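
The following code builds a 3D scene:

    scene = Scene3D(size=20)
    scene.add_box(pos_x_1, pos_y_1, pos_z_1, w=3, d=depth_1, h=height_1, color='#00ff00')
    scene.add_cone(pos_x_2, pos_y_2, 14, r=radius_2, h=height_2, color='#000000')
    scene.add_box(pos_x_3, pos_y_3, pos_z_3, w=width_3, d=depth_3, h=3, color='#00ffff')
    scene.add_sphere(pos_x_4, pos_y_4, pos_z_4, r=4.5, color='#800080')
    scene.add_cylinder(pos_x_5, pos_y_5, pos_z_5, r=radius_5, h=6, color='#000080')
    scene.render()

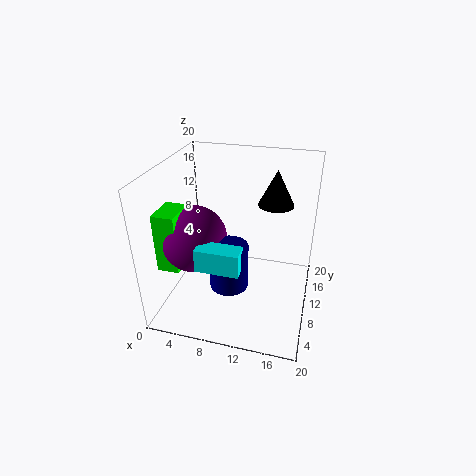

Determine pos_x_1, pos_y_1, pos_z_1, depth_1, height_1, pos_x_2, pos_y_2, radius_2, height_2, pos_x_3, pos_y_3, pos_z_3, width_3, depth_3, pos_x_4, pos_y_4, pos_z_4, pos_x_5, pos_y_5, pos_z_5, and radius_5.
pos_x_1 = 0.5, pos_y_1 = 4, pos_z_1 = 7, depth_1 = 4.5, height_1 = 8, pos_x_2 = 14.5, pos_y_2 = 13.5, radius_2 = 2.5, height_2 = 5, pos_x_3 = 6.5, pos_y_3 = 2.5, pos_z_3 = 9, width_3 = 5.5, depth_3 = 2.5, pos_x_4 = 4.5, pos_y_4 = 7.5, pos_z_4 = 10.5, pos_x_5 = 10, pos_y_5 = 5.5, pos_z_5 = 5.5, radius_5 = 2.5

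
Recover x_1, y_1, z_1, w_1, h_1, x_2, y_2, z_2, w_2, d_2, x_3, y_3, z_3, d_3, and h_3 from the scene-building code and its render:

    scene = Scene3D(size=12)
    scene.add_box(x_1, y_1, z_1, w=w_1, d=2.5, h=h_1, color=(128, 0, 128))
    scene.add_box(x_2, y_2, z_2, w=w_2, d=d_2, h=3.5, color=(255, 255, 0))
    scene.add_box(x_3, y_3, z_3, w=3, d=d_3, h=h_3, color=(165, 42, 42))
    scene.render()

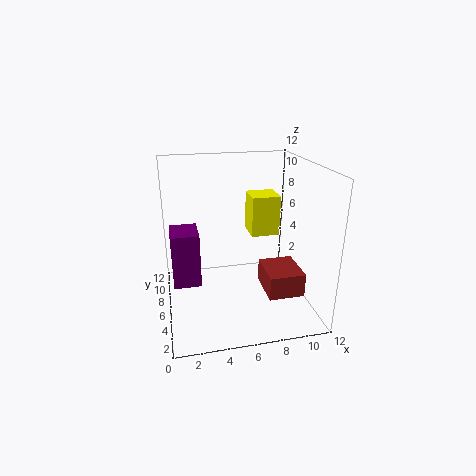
x_1 = 0.5
y_1 = 2.5
z_1 = 4
w_1 = 2
h_1 = 4
x_2 = 7.5
y_2 = 7
z_2 = 5.5
w_2 = 2.5
d_2 = 2.5
x_3 = 8
y_3 = 3
z_3 = 1.5
d_3 = 3.5
h_3 = 2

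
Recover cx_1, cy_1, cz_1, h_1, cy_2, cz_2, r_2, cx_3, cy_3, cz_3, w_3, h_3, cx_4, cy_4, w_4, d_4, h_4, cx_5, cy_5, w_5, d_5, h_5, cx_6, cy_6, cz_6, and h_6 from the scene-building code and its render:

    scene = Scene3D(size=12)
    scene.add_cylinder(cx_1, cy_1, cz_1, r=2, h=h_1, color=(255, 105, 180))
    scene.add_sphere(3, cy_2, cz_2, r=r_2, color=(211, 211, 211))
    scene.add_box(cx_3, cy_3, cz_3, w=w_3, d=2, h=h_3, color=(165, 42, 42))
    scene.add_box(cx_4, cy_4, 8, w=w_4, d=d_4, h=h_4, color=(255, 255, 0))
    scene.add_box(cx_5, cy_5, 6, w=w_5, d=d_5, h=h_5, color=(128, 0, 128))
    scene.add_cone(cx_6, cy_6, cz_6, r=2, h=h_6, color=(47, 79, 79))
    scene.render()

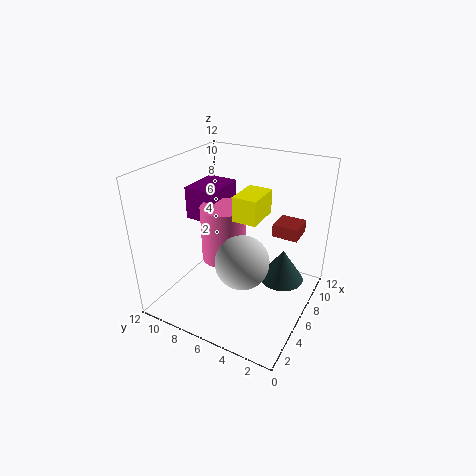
cx_1 = 7
cy_1 = 8
cz_1 = 3
h_1 = 5
cy_2 = 4
cz_2 = 6
r_2 = 2
cx_3 = 6
cy_3 = 1
cz_3 = 7
w_3 = 2
h_3 = 1
cx_4 = 5
cy_4 = 4
w_4 = 3
d_4 = 2
h_4 = 2
cx_5 = 7
cy_5 = 9
w_5 = 4
d_5 = 3
h_5 = 3
cx_6 = 9
cy_6 = 3
cz_6 = 1
h_6 = 3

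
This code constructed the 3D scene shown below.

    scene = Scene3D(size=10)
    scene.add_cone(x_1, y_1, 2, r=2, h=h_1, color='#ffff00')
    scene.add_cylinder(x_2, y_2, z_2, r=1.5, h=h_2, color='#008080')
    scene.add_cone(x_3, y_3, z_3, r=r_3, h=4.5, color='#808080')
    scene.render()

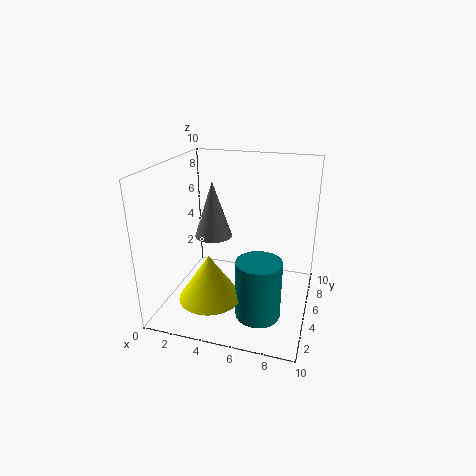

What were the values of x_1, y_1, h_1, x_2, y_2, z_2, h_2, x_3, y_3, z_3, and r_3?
x_1 = 4, y_1 = 2, h_1 = 3, x_2 = 7, y_2 = 3, z_2 = 0.5, h_2 = 4, x_3 = 2, y_3 = 8, z_3 = 3.5, r_3 = 1.5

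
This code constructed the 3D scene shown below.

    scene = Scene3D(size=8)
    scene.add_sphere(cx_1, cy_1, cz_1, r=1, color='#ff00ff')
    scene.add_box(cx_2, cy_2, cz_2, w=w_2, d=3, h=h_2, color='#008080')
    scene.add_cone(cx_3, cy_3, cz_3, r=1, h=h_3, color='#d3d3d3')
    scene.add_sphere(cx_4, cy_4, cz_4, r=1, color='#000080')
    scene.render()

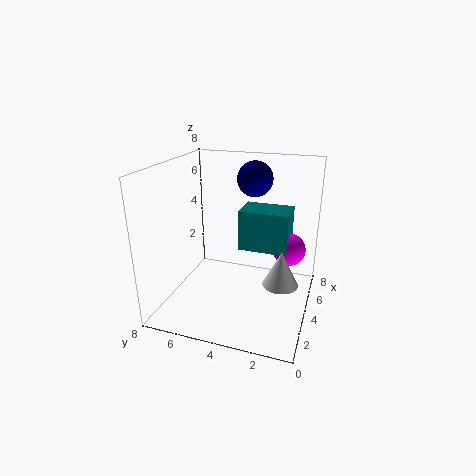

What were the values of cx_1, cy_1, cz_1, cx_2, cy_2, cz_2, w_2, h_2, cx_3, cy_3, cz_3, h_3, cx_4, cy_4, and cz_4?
cx_1 = 6.5; cy_1 = 1.5; cz_1 = 2.5; cx_2 = 5.5; cy_2 = 1.5; cz_2 = 2.5; w_2 = 2; h_2 = 2.5; cx_3 = 4; cy_3 = 1.5; cz_3 = 1.5; h_3 = 2; cx_4 = 5.5; cy_4 = 3.5; cz_4 = 7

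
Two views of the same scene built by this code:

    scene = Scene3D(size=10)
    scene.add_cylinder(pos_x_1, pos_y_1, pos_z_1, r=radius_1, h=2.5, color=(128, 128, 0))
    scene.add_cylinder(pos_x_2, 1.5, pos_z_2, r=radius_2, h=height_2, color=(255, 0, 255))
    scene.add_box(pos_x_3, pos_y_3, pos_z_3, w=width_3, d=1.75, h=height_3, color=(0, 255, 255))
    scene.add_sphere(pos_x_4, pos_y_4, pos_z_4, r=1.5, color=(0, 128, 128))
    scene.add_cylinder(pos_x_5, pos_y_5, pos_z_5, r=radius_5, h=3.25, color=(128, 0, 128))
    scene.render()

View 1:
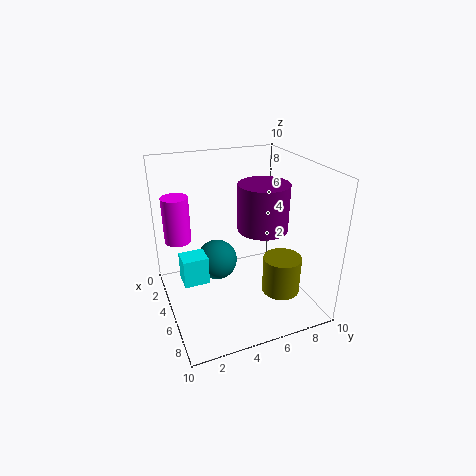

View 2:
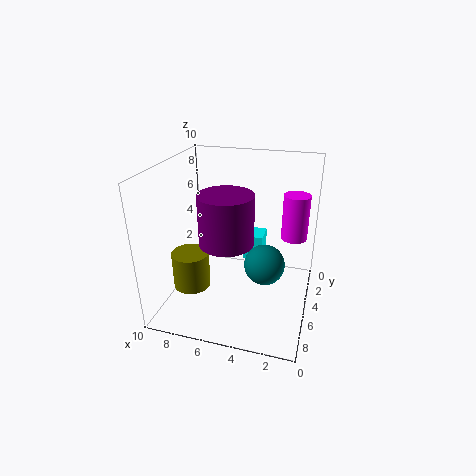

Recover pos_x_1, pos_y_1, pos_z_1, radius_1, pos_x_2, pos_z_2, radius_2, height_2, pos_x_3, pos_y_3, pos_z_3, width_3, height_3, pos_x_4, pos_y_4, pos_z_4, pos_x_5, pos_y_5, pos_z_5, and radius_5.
pos_x_1 = 7.75
pos_y_1 = 7
pos_z_1 = 2
radius_1 = 1.25
pos_x_2 = 1.5
pos_z_2 = 3.75
radius_2 = 1
height_2 = 3.5
pos_x_3 = 3.75
pos_y_3 = 1
pos_z_3 = 2
width_3 = 1.5
height_3 = 2
pos_x_4 = 3.25
pos_y_4 = 4
pos_z_4 = 2.5
pos_x_5 = 5.25
pos_y_5 = 6.75
pos_z_5 = 5.5
radius_5 = 1.75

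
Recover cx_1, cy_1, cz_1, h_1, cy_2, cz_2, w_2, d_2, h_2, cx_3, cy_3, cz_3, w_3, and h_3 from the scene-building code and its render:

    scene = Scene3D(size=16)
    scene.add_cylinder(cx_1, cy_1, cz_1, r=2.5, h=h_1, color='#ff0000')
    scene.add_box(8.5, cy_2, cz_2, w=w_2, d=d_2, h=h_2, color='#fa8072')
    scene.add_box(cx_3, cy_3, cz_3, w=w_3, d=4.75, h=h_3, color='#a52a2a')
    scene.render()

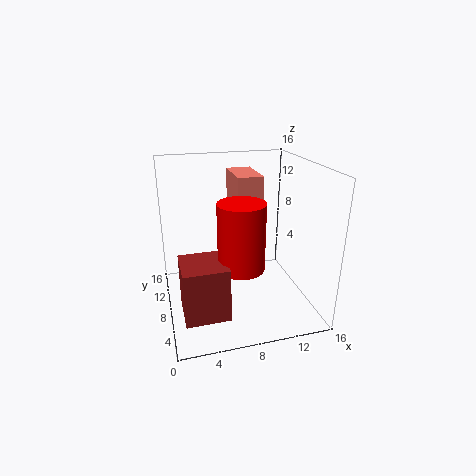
cx_1 = 7.75, cy_1 = 5.75, cz_1 = 5.5, h_1 = 7.25, cy_2 = 9.75, cz_2 = 7.5, w_2 = 3, d_2 = 5.5, h_2 = 6.75, cx_3 = 1.25, cy_3 = 3.25, cz_3 = 0.75, w_3 = 4.75, h_3 = 6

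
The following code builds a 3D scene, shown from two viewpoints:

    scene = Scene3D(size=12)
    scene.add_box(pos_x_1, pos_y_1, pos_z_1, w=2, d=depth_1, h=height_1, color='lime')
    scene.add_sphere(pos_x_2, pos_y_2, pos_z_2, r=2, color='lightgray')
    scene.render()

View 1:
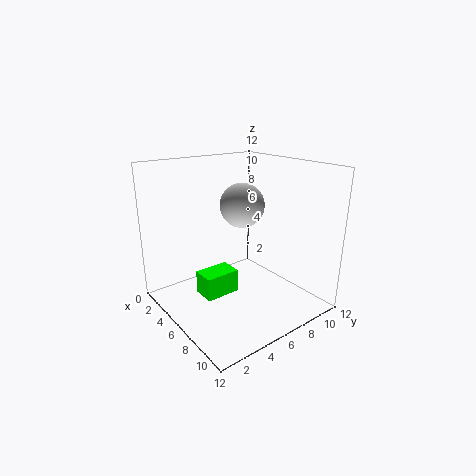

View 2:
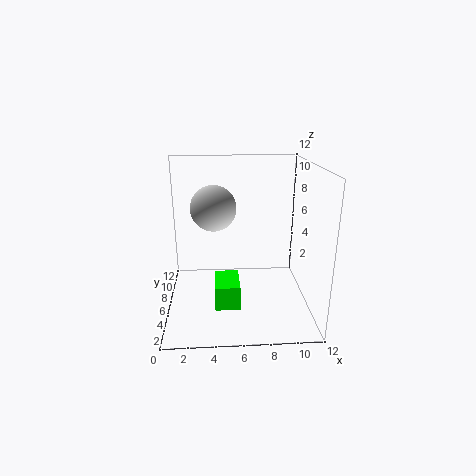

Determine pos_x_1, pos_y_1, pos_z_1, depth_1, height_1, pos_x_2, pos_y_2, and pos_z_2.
pos_x_1 = 4, pos_y_1 = 3, pos_z_1 = 1, depth_1 = 3, height_1 = 2, pos_x_2 = 4, pos_y_2 = 8, pos_z_2 = 8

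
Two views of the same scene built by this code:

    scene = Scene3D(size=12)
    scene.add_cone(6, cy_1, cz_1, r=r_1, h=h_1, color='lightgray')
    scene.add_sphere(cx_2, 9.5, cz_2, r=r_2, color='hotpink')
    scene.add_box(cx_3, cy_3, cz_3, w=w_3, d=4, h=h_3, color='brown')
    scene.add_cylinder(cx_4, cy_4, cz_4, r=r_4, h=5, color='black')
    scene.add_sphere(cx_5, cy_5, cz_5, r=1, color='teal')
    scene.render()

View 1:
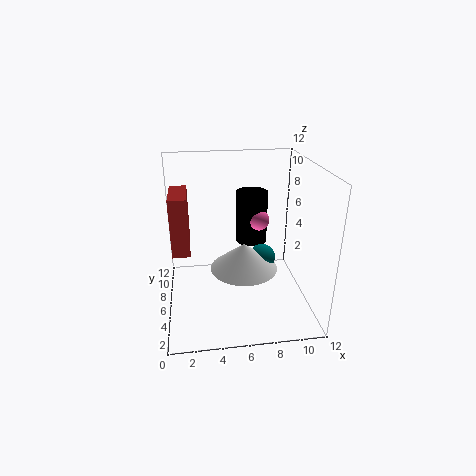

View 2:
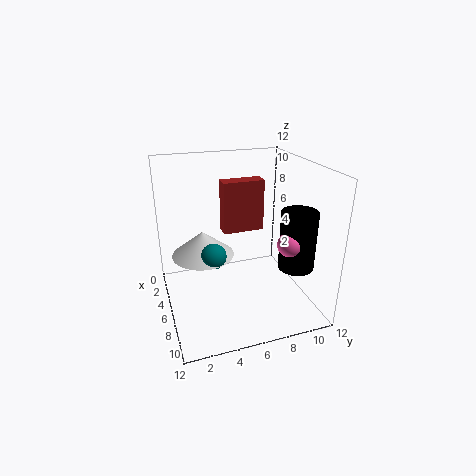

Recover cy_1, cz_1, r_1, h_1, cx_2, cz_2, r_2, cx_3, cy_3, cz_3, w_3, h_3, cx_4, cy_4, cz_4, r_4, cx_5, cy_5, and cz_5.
cy_1 = 3; cz_1 = 5; r_1 = 2.5; h_1 = 2; cx_2 = 8.5; cz_2 = 6; r_2 = 1; cx_3 = 0.5; cy_3 = 6; cz_3 = 4.5; w_3 = 1.5; h_3 = 5; cx_4 = 8; cy_4 = 10.5; cz_4 = 3.5; r_4 = 1.5; cx_5 = 7.5; cy_5 = 3.5; cz_5 = 5.5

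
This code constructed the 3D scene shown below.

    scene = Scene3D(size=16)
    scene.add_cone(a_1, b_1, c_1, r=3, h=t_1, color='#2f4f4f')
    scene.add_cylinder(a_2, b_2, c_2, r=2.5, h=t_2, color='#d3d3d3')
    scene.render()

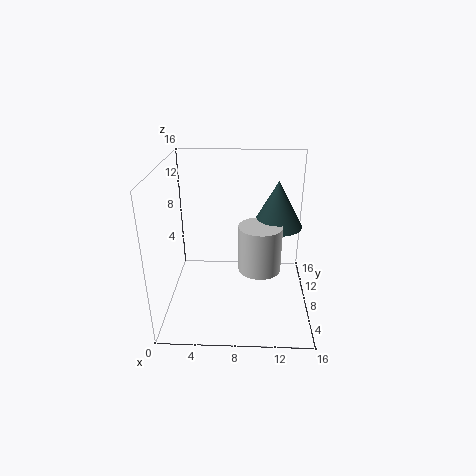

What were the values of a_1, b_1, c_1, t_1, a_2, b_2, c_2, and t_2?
a_1 = 12.5, b_1 = 11.5, c_1 = 8, t_1 = 5.5, a_2 = 10.5, b_2 = 9, c_2 = 3.5, t_2 = 5.5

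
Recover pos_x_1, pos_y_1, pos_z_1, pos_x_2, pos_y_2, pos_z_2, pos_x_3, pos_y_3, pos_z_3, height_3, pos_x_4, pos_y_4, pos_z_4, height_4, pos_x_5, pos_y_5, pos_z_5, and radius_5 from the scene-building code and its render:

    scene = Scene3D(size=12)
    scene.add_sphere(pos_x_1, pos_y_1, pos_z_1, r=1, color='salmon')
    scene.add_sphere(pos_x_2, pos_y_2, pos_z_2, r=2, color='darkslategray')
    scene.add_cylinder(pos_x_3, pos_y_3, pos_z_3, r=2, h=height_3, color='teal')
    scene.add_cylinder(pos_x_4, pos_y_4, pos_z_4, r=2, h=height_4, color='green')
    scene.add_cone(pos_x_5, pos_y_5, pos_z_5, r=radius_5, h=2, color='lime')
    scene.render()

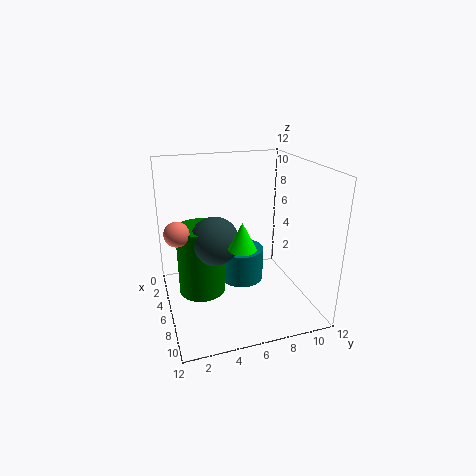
pos_x_1 = 6
pos_y_1 = 1
pos_z_1 = 7
pos_x_2 = 6
pos_y_2 = 4
pos_z_2 = 6
pos_x_3 = 4
pos_y_3 = 7
pos_z_3 = 1
height_3 = 3
pos_x_4 = 5
pos_y_4 = 3
pos_z_4 = 1
height_4 = 6
pos_x_5 = 10
pos_y_5 = 5
pos_z_5 = 7
radius_5 = 1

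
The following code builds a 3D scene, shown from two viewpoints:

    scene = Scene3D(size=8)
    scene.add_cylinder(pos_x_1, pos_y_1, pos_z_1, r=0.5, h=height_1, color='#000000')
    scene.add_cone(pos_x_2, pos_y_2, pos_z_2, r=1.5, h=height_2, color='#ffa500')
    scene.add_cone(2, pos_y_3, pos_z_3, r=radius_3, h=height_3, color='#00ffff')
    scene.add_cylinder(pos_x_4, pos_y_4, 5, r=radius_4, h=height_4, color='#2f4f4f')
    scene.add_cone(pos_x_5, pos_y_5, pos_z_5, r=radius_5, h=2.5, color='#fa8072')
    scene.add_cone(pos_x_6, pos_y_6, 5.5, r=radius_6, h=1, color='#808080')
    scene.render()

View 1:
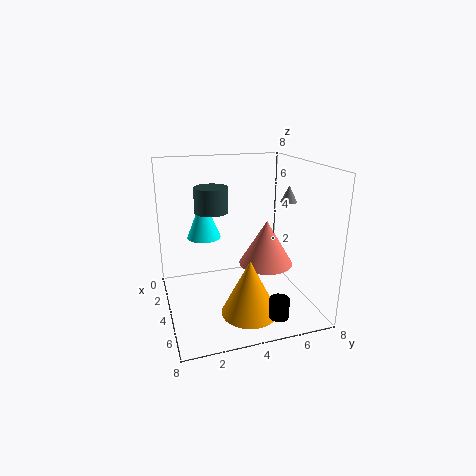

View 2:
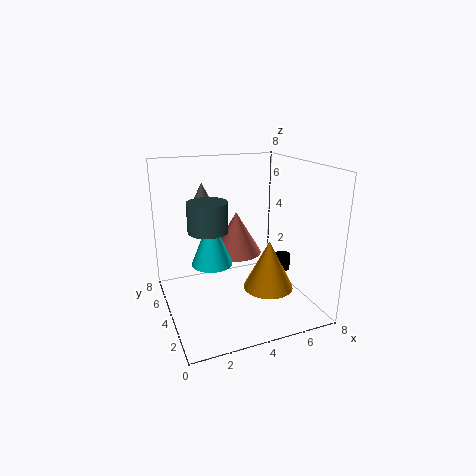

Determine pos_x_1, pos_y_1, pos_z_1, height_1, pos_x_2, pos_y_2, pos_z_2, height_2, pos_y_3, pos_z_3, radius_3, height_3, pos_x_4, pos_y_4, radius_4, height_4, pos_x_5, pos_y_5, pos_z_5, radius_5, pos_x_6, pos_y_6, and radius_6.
pos_x_1 = 7.5; pos_y_1 = 5; pos_z_1 = 1; height_1 = 1; pos_x_2 = 6; pos_y_2 = 4; pos_z_2 = 0.5; height_2 = 3; pos_y_3 = 2.5; pos_z_3 = 3.5; radius_3 = 1; height_3 = 2.5; pos_x_4 = 2; pos_y_4 = 3; radius_4 = 1; height_4 = 1.5; pos_x_5 = 4.5; pos_y_5 = 5.5; pos_z_5 = 2.5; radius_5 = 1.5; pos_x_6 = 3; pos_y_6 = 7.5; radius_6 = 0.5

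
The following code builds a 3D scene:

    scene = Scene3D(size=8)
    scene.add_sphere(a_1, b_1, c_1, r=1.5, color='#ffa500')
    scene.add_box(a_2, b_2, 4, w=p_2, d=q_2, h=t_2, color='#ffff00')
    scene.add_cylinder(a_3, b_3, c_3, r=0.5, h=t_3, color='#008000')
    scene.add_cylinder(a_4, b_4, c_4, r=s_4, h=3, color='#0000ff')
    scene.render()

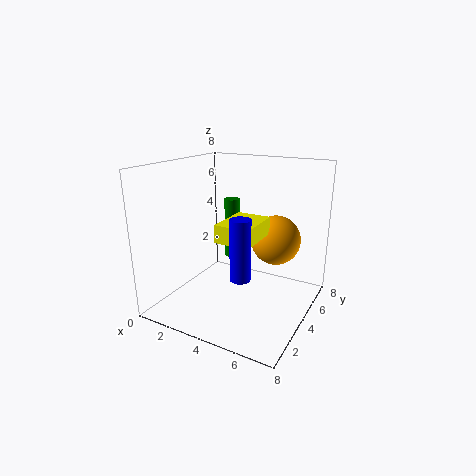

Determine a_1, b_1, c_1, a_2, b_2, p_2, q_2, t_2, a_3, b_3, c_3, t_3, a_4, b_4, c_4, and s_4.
a_1 = 5.25, b_1 = 6.5, c_1 = 3.25, a_2 = 3.25, b_2 = 2.75, p_2 = 2, q_2 = 2.75, t_2 = 1, a_3 = 1.75, b_3 = 7.25, c_3 = 1.25, t_3 = 4, a_4 = 5.5, b_4 = 1.5, c_4 = 3, s_4 = 0.5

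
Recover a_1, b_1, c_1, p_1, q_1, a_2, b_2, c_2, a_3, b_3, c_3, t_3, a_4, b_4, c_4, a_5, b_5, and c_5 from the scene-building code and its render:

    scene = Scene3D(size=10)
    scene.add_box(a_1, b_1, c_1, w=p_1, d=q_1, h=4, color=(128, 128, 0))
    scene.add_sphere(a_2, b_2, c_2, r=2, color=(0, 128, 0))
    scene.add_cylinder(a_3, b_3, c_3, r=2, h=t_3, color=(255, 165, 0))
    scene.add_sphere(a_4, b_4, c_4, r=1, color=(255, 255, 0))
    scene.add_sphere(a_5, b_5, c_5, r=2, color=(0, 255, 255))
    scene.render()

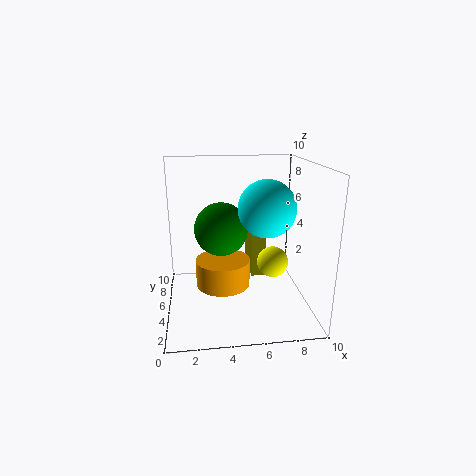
a_1 = 6
b_1 = 5
c_1 = 2
p_1 = 1
q_1 = 3
a_2 = 4
b_2 = 7
c_2 = 5
a_3 = 4
b_3 = 6
c_3 = 1
t_3 = 2
a_4 = 7
b_4 = 3
c_4 = 4
a_5 = 7
b_5 = 5
c_5 = 7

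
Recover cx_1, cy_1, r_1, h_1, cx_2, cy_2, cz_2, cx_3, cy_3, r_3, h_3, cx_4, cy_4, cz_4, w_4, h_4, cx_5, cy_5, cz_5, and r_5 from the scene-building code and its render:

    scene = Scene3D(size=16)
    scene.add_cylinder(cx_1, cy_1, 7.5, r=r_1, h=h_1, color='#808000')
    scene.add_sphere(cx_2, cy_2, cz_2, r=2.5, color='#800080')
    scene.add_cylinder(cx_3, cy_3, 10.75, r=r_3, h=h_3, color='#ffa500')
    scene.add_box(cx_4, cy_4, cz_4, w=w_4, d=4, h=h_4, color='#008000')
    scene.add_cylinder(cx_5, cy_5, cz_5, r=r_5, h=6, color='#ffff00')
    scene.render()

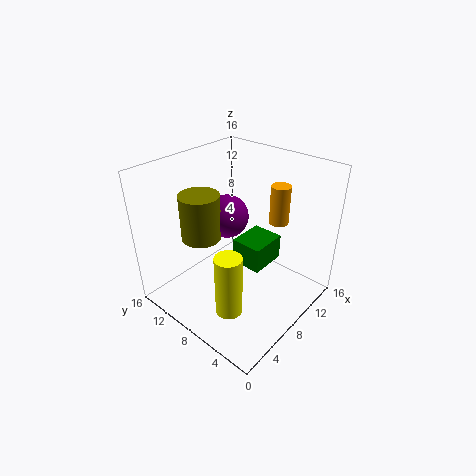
cx_1 = 6
cy_1 = 11.75
r_1 = 2.25
h_1 = 5.25
cx_2 = 9.25
cy_2 = 10.75
cz_2 = 9.25
cx_3 = 9.75
cy_3 = 4
r_3 = 1
h_3 = 4
cx_4 = 10.5
cy_4 = 7
cz_4 = 2
w_4 = 4.75
h_4 = 3.25
cx_5 = 1.5
cy_5 = 3.5
cz_5 = 5
r_5 = 1.25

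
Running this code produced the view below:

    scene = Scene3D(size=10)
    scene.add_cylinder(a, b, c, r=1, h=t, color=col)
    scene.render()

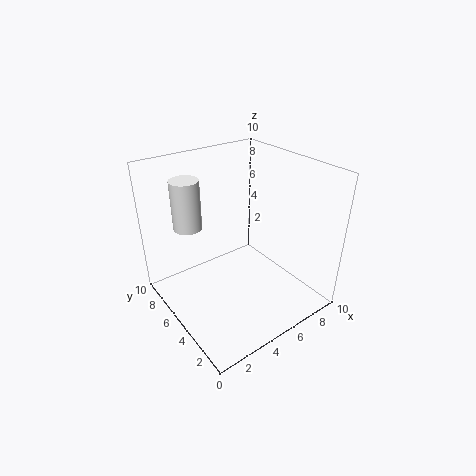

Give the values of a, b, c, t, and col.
a = 2.5, b = 7.5, c = 5.5, t = 3.5, col = 'white'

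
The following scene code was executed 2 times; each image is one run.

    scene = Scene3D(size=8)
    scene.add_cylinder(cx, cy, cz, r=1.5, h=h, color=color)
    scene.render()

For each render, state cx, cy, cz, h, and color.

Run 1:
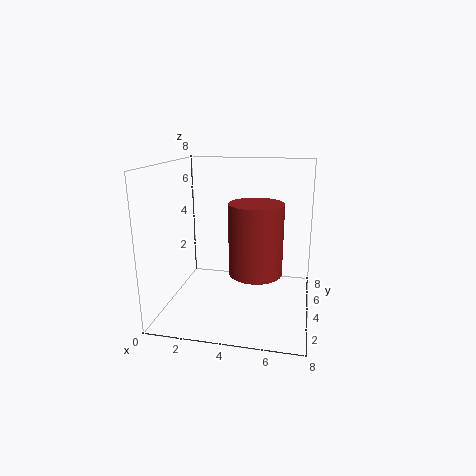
cx = 5
cy = 4
cz = 2
h = 4
color = 'brown'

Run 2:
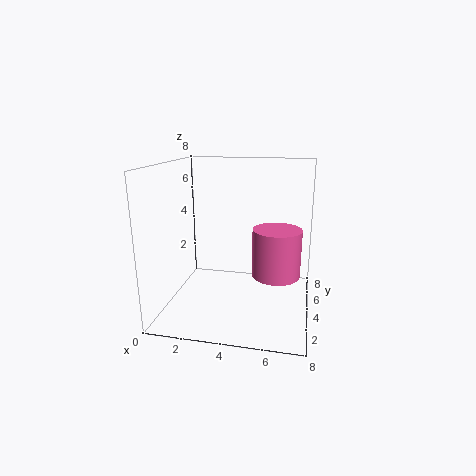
cx = 6
cy = 6
cz = 1
h = 3
color = 'hotpink'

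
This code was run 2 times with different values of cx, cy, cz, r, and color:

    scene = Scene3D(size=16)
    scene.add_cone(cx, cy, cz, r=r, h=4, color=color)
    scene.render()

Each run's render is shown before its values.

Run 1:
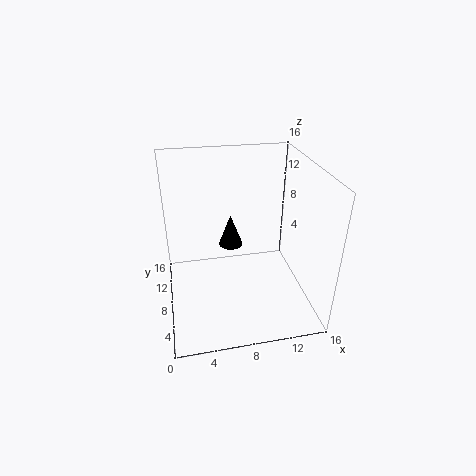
cx = 8; cy = 12.5; cz = 4.5; r = 1.5; color = 'black'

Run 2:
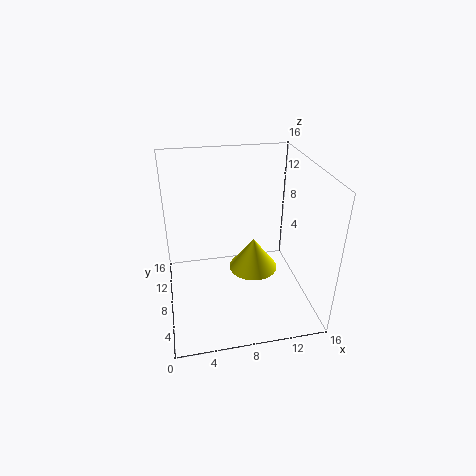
cx = 10.5; cy = 10.5; cz = 2; r = 3; color = 'yellow'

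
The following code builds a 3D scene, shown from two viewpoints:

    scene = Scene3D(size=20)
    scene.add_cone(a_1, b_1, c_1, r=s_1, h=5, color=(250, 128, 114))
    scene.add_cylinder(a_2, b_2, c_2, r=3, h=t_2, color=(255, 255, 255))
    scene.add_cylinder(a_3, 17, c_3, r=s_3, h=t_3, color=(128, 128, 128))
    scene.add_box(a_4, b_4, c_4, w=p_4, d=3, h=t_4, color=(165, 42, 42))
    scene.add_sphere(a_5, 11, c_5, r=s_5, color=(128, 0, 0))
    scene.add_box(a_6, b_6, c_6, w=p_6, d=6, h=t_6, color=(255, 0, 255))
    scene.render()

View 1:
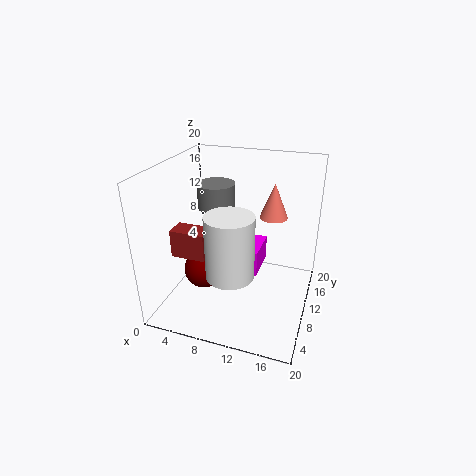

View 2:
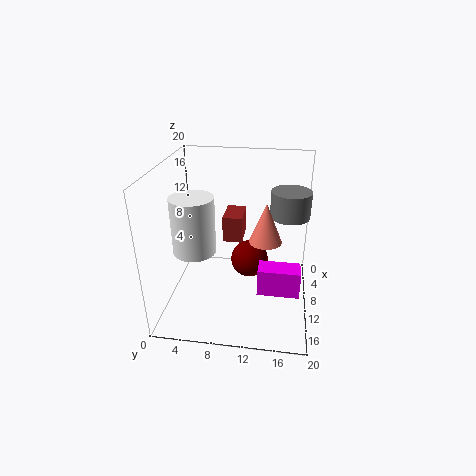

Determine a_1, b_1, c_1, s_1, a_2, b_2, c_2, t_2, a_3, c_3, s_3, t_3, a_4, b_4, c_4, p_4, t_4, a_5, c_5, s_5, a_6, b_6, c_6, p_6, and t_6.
a_1 = 14, b_1 = 14, c_1 = 12, s_1 = 2, a_2 = 11, b_2 = 4, c_2 = 8, t_2 = 8, a_3 = 4, c_3 = 11, s_3 = 3, t_3 = 4, a_4 = 1, b_4 = 7, c_4 = 7, p_4 = 5, t_4 = 4, a_5 = 4, c_5 = 3, s_5 = 3, a_6 = 9, b_6 = 13, c_6 = 2, p_6 = 3, t_6 = 4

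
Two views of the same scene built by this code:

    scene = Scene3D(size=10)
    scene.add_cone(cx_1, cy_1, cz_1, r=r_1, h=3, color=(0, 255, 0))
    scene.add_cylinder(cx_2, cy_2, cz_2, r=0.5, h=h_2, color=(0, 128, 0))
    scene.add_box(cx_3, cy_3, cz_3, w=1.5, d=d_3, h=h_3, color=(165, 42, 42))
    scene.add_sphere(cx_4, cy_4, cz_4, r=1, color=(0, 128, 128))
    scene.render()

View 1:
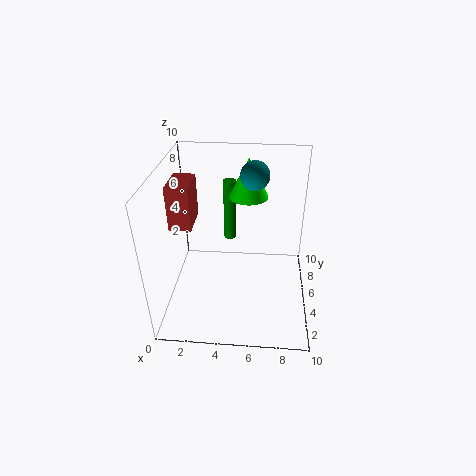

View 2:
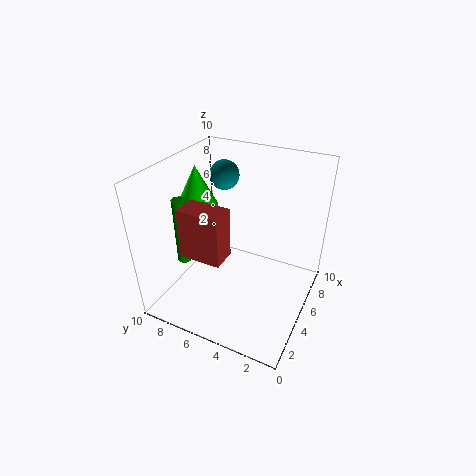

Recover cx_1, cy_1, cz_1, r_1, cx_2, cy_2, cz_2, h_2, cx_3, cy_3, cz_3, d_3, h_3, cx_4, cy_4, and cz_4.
cx_1 = 5.5, cy_1 = 8.5, cz_1 = 6.5, r_1 = 1.5, cx_2 = 4, cy_2 = 9, cz_2 = 2.5, h_2 = 5, cx_3 = 0.5, cy_3 = 4, cz_3 = 6, d_3 = 2.5, h_3 = 3, cx_4 = 6, cy_4 = 6.5, cz_4 = 9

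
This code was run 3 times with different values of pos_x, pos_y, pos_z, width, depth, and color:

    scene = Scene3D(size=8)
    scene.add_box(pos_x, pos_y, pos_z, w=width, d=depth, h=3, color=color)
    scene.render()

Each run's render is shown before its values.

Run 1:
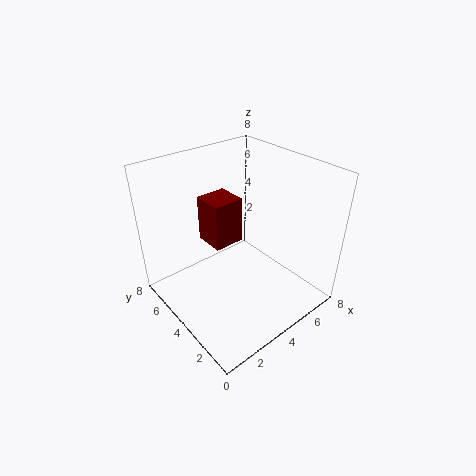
pos_x = 4
pos_y = 6
pos_z = 2
width = 2
depth = 2
color = 'maroon'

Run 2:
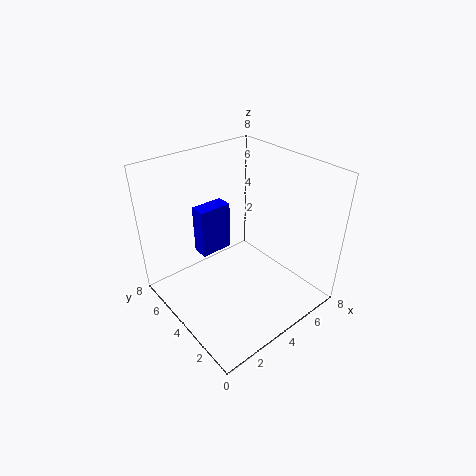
pos_x = 3
pos_y = 6
pos_z = 2
width = 2
depth = 1
color = 'blue'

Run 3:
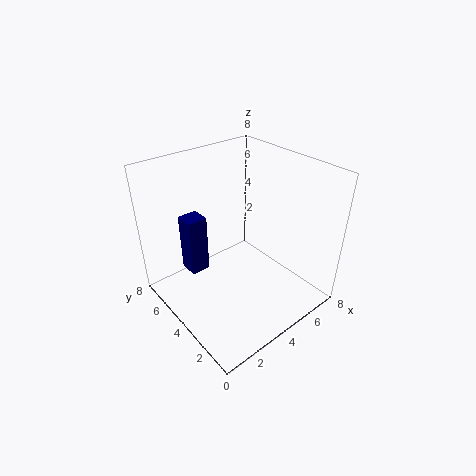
pos_x = 1
pos_y = 4
pos_z = 3
width = 1
depth = 1
color = 'navy'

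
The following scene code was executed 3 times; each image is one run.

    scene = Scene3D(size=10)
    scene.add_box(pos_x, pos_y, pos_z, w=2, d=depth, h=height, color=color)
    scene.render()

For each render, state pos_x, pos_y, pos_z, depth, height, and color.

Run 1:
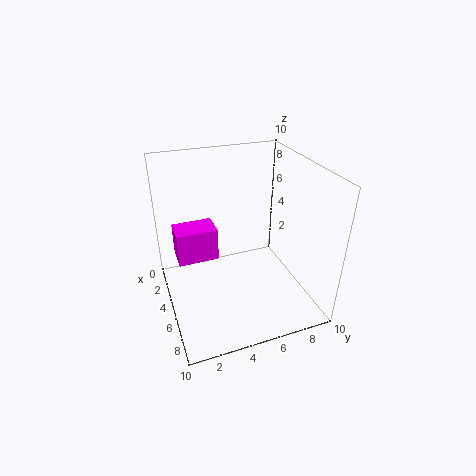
pos_x = 1.5, pos_y = 1, pos_z = 2.5, depth = 3, height = 2.5, color = 'magenta'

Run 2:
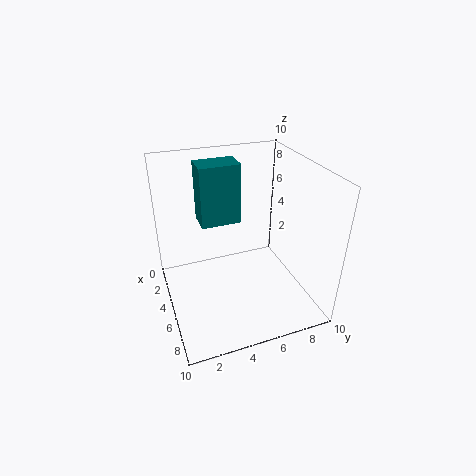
pos_x = 1, pos_y = 3, pos_z = 5, depth = 3, height = 4.5, color = 'teal'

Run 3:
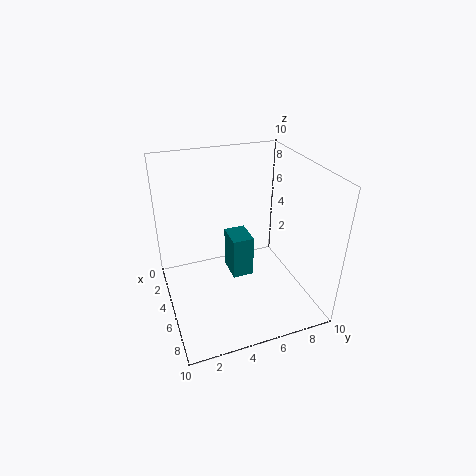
pos_x = 3.5, pos_y = 4.5, pos_z = 2, depth = 1.5, height = 3, color = 'teal'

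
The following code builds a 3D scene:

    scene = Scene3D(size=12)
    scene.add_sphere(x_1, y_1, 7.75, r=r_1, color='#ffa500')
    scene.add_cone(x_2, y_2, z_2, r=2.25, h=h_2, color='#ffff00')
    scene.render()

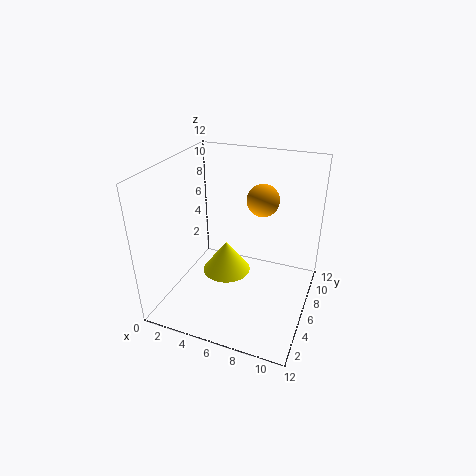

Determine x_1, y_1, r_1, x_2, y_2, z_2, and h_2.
x_1 = 6.75, y_1 = 10.25, r_1 = 1.5, x_2 = 4, y_2 = 8, z_2 = 1, h_2 = 3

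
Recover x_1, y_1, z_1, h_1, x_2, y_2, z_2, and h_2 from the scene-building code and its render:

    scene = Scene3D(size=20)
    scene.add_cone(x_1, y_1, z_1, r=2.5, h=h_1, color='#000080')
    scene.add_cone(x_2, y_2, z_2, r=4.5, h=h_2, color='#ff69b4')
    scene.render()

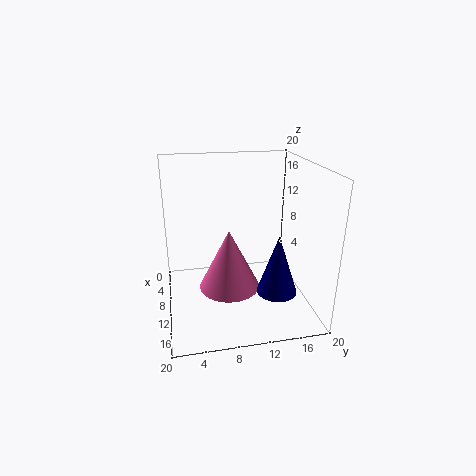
x_1 = 17
y_1 = 13.5
z_1 = 5.5
h_1 = 7.5
x_2 = 8.5
y_2 = 9
z_2 = 1.5
h_2 = 9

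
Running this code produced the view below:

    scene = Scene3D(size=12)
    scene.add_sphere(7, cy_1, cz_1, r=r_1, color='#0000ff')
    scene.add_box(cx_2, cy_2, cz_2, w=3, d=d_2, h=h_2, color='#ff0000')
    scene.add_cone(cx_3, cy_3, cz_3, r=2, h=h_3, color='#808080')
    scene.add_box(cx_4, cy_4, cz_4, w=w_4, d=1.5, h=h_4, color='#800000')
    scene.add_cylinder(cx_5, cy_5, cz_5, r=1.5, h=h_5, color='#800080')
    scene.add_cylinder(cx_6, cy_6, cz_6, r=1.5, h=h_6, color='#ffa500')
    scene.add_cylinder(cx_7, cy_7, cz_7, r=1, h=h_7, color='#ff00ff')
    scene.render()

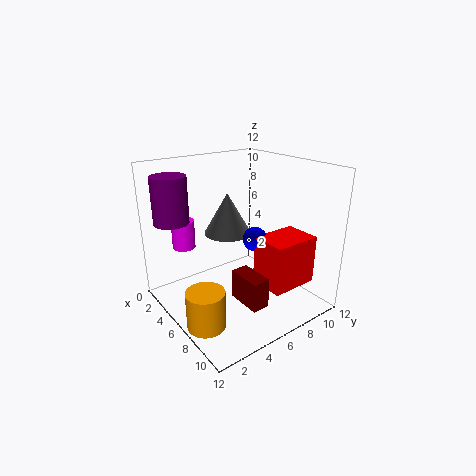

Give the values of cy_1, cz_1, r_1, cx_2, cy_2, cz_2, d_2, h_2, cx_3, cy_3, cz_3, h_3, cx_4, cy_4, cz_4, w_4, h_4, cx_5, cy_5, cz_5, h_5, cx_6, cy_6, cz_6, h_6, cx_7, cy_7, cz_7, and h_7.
cy_1 = 7, cz_1 = 6, r_1 = 1, cx_2 = 7.5, cy_2 = 6.5, cz_2 = 2.5, d_2 = 4, h_2 = 4, cx_3 = 4.5, cy_3 = 6, cz_3 = 6, h_3 = 3.5, cx_4 = 6.5, cy_4 = 5, cz_4 = 1, w_4 = 3, h_4 = 2.5, cx_5 = 2, cy_5 = 2, cz_5 = 7, h_5 = 4, cx_6 = 8, cy_6 = 1.5, cz_6 = 0.5, h_6 = 3, cx_7 = 2, cy_7 = 3, cz_7 = 4.5, h_7 = 2.5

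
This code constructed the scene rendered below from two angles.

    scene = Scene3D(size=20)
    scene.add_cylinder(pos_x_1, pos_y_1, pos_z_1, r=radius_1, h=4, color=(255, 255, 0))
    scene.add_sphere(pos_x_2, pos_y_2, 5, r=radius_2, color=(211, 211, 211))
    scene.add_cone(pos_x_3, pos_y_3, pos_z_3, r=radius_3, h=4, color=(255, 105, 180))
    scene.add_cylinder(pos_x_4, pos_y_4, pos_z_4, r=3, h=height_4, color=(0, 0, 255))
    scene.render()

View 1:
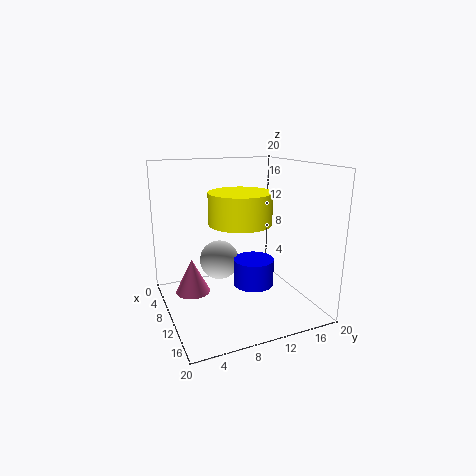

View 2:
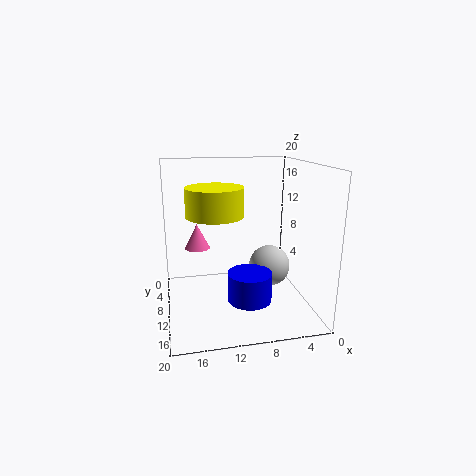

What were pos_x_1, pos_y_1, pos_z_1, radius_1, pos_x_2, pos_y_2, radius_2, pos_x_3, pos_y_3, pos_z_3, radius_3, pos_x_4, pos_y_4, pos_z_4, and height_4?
pos_x_1 = 13, pos_y_1 = 9, pos_z_1 = 13, radius_1 = 4, pos_x_2 = 5, pos_y_2 = 9, radius_2 = 3, pos_x_3 = 15, pos_y_3 = 2, pos_z_3 = 6, radius_3 = 2, pos_x_4 = 9, pos_y_4 = 13, pos_z_4 = 2, height_4 = 4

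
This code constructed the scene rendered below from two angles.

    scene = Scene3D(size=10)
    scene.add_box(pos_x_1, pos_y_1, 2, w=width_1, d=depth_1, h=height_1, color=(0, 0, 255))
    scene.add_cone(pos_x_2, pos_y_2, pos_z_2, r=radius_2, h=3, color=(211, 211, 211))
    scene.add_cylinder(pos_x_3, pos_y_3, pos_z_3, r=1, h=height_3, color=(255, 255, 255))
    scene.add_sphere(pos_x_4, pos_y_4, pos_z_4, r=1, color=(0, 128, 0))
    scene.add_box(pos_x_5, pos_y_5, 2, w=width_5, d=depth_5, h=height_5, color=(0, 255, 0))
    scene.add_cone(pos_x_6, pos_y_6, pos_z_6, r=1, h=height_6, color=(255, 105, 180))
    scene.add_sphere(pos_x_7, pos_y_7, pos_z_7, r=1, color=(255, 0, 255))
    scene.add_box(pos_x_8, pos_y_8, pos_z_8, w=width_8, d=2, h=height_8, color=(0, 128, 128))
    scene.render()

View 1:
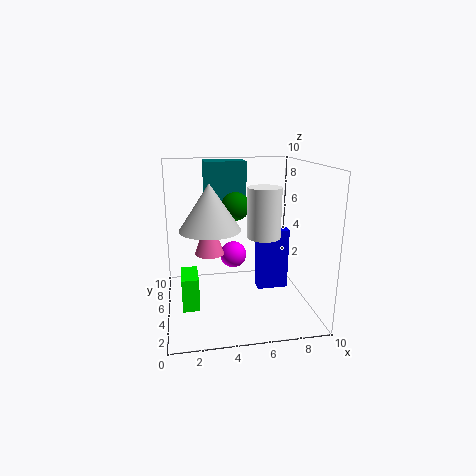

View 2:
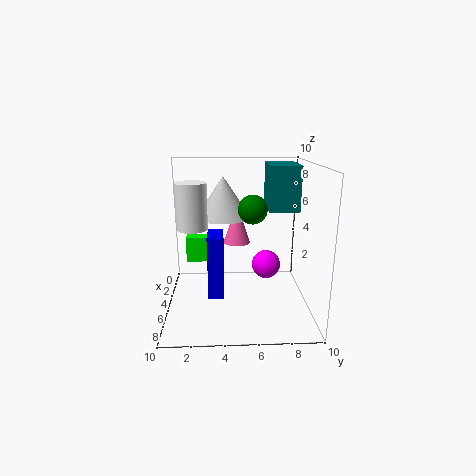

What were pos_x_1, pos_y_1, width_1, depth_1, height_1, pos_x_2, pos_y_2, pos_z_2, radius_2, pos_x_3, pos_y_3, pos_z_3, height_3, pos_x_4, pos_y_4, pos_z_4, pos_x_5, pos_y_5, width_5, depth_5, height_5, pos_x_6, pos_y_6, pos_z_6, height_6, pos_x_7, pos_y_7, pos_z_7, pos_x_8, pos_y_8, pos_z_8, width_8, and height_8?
pos_x_1 = 6
pos_y_1 = 3
width_1 = 2
depth_1 = 1
height_1 = 4
pos_x_2 = 3
pos_y_2 = 4
pos_z_2 = 6
radius_2 = 2
pos_x_3 = 6
pos_y_3 = 2
pos_z_3 = 6
height_3 = 3
pos_x_4 = 5
pos_y_4 = 6
pos_z_4 = 7
pos_x_5 = 1
pos_y_5 = 1
width_5 = 1
depth_5 = 2
height_5 = 2
pos_x_6 = 3
pos_y_6 = 5
pos_z_6 = 4
height_6 = 3
pos_x_7 = 5
pos_y_7 = 7
pos_z_7 = 3
pos_x_8 = 3
pos_y_8 = 7
pos_z_8 = 7
width_8 = 3
height_8 = 3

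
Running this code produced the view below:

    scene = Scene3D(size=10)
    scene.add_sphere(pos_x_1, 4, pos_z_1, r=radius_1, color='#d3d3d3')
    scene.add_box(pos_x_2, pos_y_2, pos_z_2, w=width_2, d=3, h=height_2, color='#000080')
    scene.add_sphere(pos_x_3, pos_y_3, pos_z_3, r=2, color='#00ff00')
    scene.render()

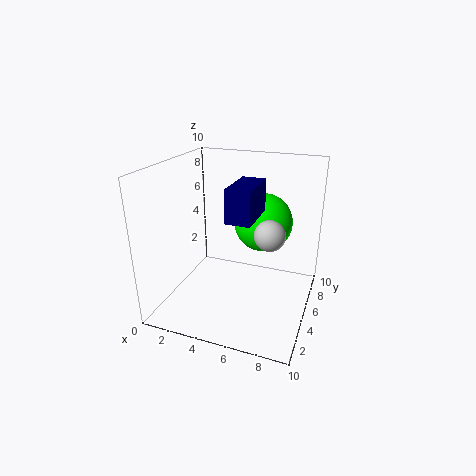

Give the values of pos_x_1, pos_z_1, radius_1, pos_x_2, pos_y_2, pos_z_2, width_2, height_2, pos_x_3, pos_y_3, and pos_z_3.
pos_x_1 = 7.5
pos_z_1 = 6
radius_1 = 1
pos_x_2 = 5.5
pos_y_2 = 1.5
pos_z_2 = 7.5
width_2 = 1.5
height_2 = 2
pos_x_3 = 6.5
pos_y_3 = 6
pos_z_3 = 6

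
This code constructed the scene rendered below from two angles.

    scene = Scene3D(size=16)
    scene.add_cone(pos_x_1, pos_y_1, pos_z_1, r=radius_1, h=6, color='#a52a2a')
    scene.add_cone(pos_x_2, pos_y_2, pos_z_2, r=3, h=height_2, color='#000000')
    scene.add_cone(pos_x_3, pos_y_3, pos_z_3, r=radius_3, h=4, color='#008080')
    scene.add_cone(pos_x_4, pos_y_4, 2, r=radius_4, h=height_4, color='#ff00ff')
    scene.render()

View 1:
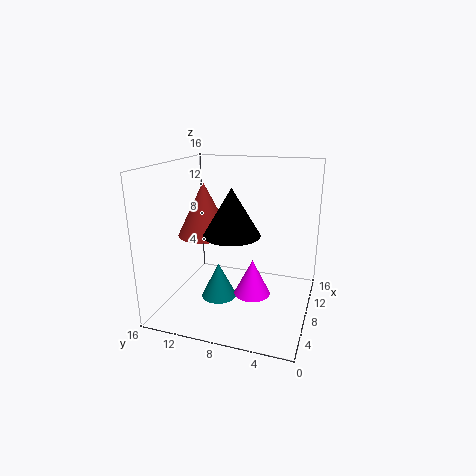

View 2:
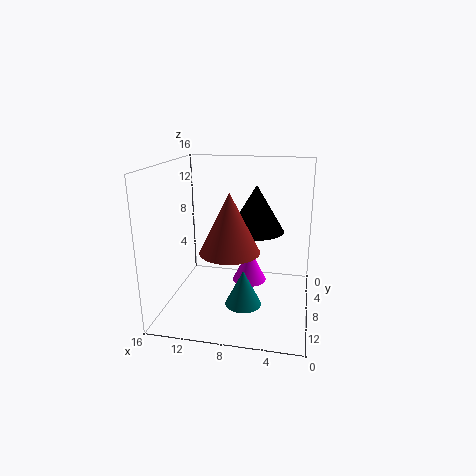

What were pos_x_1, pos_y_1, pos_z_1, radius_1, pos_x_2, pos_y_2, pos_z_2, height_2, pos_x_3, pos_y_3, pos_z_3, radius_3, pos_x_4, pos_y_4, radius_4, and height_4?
pos_x_1 = 8; pos_y_1 = 12; pos_z_1 = 8; radius_1 = 3; pos_x_2 = 6; pos_y_2 = 8; pos_z_2 = 9; height_2 = 5; pos_x_3 = 7; pos_y_3 = 10; pos_z_3 = 1; radius_3 = 2; pos_x_4 = 7; pos_y_4 = 6; radius_4 = 2; height_4 = 4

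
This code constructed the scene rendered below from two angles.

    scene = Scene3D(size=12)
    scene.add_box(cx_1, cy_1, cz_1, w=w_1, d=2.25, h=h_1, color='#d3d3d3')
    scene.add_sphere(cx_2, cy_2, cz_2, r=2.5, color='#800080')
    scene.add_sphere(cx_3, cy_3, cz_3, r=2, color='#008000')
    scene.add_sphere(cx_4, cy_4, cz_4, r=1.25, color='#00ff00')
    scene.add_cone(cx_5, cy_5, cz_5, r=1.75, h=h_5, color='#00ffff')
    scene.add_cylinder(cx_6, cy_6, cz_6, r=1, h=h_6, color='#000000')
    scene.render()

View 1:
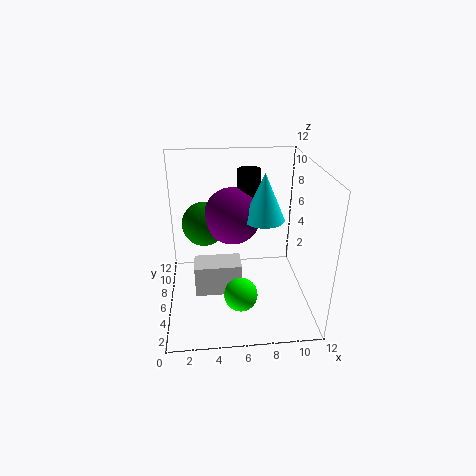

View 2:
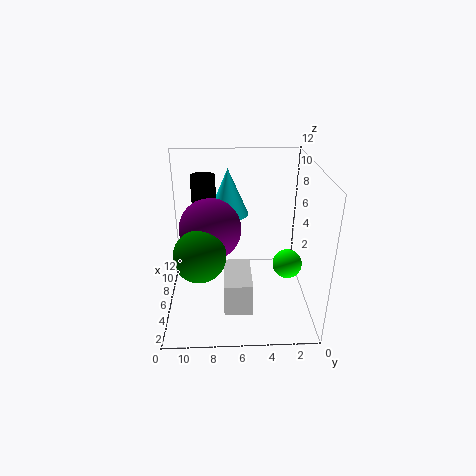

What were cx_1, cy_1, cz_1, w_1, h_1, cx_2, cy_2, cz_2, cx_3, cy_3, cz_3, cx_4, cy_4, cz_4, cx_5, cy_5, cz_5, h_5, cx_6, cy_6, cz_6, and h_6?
cx_1 = 2.25
cy_1 = 5
cz_1 = 1
w_1 = 4
h_1 = 2.75
cx_2 = 5.75
cy_2 = 8.25
cz_2 = 7
cx_3 = 3.25
cy_3 = 9
cz_3 = 6
cx_4 = 5.75
cy_4 = 1.75
cz_4 = 3.5
cx_5 = 8.25
cy_5 = 6.75
cz_5 = 7.25
h_5 = 4
cx_6 = 7.25
cy_6 = 8.75
cz_6 = 6
h_6 = 5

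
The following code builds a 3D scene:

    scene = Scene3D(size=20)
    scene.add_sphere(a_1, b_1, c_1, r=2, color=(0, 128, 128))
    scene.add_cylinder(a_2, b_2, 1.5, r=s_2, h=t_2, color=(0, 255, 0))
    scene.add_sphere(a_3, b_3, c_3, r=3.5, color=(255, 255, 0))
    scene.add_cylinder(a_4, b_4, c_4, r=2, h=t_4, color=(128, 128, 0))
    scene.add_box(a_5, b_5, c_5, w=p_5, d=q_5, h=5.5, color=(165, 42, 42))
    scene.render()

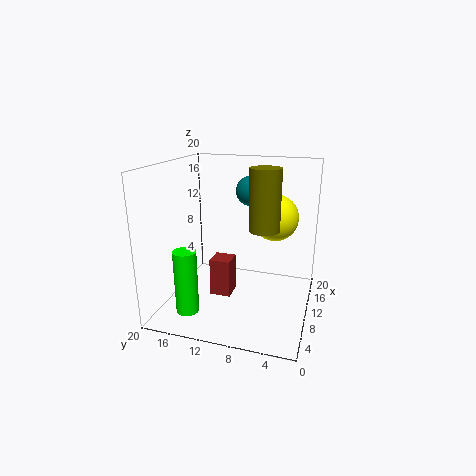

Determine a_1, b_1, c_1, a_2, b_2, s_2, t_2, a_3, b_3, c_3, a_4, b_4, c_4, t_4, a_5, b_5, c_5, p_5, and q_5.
a_1 = 11
b_1 = 8.5
c_1 = 16.5
a_2 = 3.5
b_2 = 15
s_2 = 1.5
t_2 = 8.5
a_3 = 16
b_3 = 6
c_3 = 11.5
a_4 = 8.5
b_4 = 6
c_4 = 12
t_4 = 8
a_5 = 9
b_5 = 11
c_5 = 1
p_5 = 3
q_5 = 3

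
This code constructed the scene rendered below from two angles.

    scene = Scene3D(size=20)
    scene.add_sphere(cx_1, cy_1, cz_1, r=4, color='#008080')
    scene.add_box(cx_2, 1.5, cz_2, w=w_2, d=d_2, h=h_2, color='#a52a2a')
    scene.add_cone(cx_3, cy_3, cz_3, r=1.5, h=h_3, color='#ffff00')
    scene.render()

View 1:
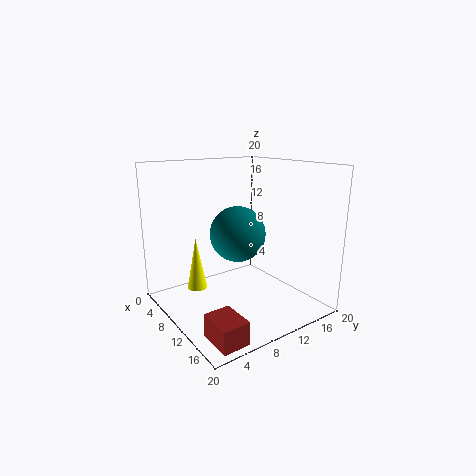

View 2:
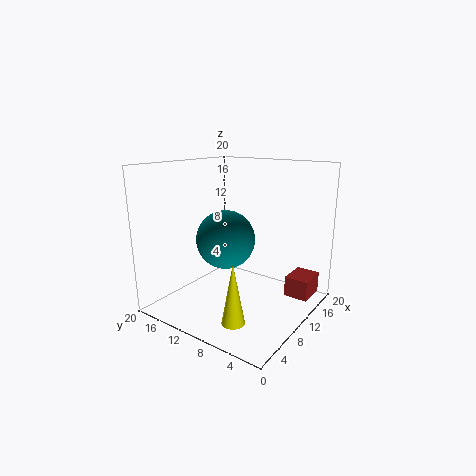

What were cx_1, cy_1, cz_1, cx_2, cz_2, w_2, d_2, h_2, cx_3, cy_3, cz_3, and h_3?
cx_1 = 8.5; cy_1 = 11; cz_1 = 10; cx_2 = 15; cz_2 = 0.5; w_2 = 4.5; d_2 = 3.5; h_2 = 3; cx_3 = 4; cy_3 = 6.5; cz_3 = 1; h_3 = 8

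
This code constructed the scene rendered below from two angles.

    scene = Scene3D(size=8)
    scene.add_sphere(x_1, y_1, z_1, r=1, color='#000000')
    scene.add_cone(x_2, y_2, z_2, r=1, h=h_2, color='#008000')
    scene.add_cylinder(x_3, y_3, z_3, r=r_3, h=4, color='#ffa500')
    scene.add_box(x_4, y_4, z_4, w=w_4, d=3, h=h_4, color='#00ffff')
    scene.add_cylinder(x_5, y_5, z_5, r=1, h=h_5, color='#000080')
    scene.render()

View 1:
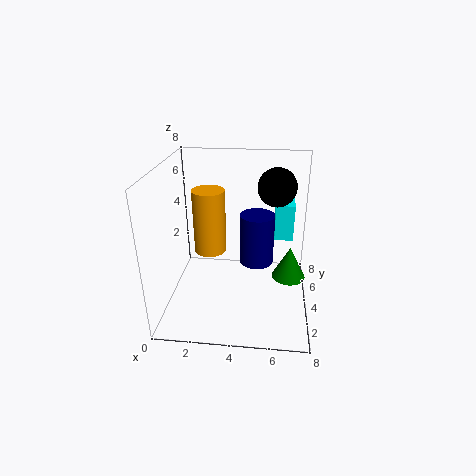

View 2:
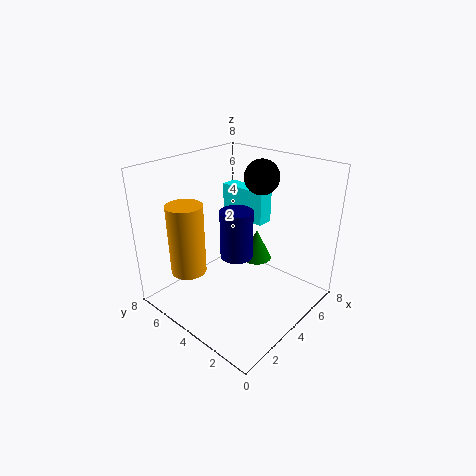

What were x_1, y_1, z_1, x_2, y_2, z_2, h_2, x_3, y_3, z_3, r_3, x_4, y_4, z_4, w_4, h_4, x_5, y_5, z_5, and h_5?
x_1 = 6
y_1 = 4
z_1 = 7
x_2 = 7
y_2 = 5
z_2 = 1
h_2 = 2
x_3 = 2
y_3 = 6
z_3 = 2
r_3 = 1
x_4 = 6
y_4 = 4
z_4 = 4
w_4 = 1
h_4 = 2
x_5 = 5
y_5 = 5
z_5 = 2
h_5 = 3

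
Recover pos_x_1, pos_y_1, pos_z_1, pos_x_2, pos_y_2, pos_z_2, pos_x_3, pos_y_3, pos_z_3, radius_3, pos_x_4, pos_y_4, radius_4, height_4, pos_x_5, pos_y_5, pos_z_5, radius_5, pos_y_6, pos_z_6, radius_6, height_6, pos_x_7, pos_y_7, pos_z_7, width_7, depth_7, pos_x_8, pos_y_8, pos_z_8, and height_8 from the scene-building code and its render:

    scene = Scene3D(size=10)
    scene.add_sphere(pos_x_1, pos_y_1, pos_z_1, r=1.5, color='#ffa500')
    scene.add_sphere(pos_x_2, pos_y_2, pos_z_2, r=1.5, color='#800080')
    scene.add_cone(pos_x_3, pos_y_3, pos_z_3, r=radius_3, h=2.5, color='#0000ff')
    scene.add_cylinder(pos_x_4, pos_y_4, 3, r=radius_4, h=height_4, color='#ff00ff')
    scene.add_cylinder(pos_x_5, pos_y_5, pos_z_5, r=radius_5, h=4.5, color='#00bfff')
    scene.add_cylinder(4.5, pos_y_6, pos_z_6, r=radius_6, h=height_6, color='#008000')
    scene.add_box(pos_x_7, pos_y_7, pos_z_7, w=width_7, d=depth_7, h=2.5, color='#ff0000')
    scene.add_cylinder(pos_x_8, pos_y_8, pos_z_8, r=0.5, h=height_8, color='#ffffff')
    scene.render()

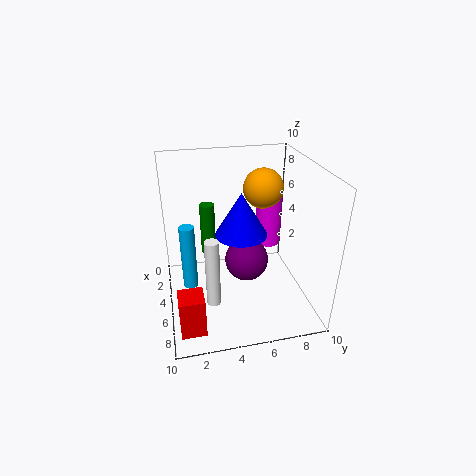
pos_x_1 = 2.5; pos_y_1 = 7.5; pos_z_1 = 7.5; pos_x_2 = 5.5; pos_y_2 = 5.5; pos_z_2 = 3.5; pos_x_3 = 8; pos_y_3 = 4.5; pos_z_3 = 7; radius_3 = 1.5; pos_x_4 = 2.5; pos_y_4 = 8; radius_4 = 1; height_4 = 4; pos_x_5 = 5.5; pos_y_5 = 1.5; pos_z_5 = 2; radius_5 = 0.5; pos_y_6 = 3; pos_z_6 = 4; radius_6 = 0.5; height_6 = 3.5; pos_x_7 = 8.5; pos_y_7 = 0.5; pos_z_7 = 1.5; width_7 = 1.5; depth_7 = 1.5; pos_x_8 = 6; pos_y_8 = 3; pos_z_8 = 0.5; height_8 = 5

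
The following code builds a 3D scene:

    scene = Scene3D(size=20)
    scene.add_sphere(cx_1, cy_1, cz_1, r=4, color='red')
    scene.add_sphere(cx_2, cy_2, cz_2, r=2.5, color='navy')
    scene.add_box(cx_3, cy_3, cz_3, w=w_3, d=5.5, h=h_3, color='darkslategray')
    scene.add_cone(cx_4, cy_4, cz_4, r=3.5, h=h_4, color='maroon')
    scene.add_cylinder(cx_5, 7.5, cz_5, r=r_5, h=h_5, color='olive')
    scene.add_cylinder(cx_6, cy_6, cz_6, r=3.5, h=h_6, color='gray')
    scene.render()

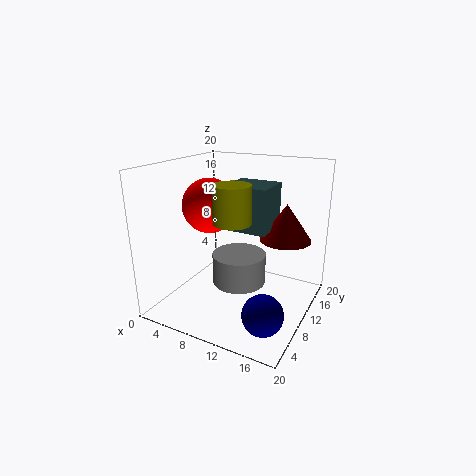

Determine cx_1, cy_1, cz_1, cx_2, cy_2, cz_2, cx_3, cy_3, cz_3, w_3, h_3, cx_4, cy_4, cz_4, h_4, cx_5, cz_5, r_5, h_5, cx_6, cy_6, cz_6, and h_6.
cx_1 = 4.5; cy_1 = 11.5; cz_1 = 13.5; cx_2 = 17; cy_2 = 3; cz_2 = 4; cx_3 = 8.5; cy_3 = 8.5; cz_3 = 11.5; w_3 = 6; h_3 = 6; cx_4 = 16; cy_4 = 12.5; cz_4 = 10; h_4 = 5; cx_5 = 10.5; cz_5 = 13; r_5 = 2.5; h_5 = 5; cx_6 = 11.5; cy_6 = 7.5; cz_6 = 5; h_6 = 4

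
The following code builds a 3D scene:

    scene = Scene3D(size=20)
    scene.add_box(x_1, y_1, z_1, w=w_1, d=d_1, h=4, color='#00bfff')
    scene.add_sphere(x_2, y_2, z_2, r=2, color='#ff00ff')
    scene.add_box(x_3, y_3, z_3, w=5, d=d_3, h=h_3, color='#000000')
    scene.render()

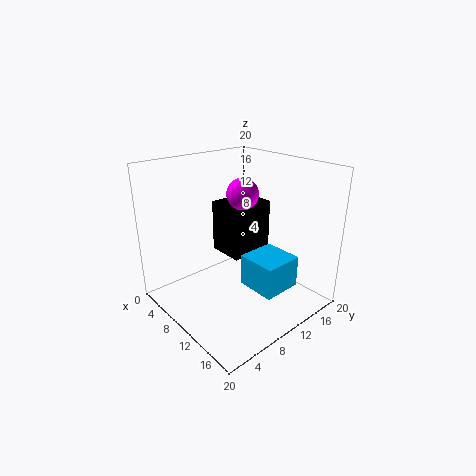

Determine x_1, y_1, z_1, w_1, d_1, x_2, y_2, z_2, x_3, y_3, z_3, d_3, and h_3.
x_1 = 14; y_1 = 7; z_1 = 6; w_1 = 5; d_1 = 5; x_2 = 12; y_2 = 9; z_2 = 17; x_3 = 7; y_3 = 8; z_3 = 8; d_3 = 6; h_3 = 7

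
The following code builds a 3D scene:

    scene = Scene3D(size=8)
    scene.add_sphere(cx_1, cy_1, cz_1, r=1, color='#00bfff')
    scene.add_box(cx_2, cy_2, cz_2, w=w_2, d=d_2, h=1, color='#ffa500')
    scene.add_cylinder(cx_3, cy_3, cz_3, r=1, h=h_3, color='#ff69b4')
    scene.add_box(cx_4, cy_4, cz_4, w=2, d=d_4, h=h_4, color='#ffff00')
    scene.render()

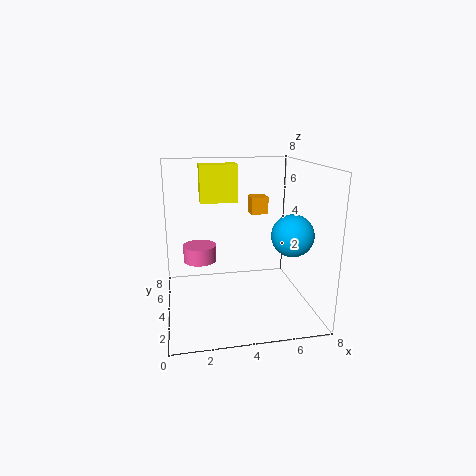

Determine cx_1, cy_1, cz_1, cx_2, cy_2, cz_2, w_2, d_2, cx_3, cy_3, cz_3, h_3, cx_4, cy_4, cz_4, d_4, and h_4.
cx_1 = 6, cy_1 = 1, cz_1 = 5, cx_2 = 5, cy_2 = 5, cz_2 = 5, w_2 = 1, d_2 = 1, cx_3 = 2, cy_3 = 6, cz_3 = 2, h_3 = 1, cx_4 = 2, cy_4 = 4, cz_4 = 6, d_4 = 1, h_4 = 2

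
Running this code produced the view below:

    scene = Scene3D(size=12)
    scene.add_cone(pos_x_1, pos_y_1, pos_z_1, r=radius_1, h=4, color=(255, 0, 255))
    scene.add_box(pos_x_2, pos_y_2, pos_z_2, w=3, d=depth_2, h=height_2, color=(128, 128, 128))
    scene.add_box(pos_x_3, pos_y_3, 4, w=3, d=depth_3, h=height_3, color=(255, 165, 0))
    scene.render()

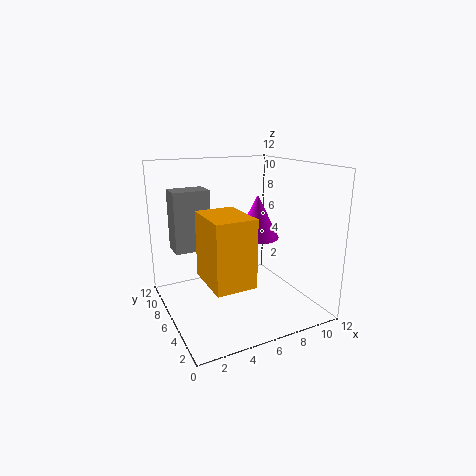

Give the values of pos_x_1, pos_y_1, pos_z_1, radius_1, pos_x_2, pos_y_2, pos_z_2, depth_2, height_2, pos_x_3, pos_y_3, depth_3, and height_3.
pos_x_1 = 9; pos_y_1 = 8; pos_z_1 = 5; radius_1 = 2; pos_x_2 = 1; pos_y_2 = 7; pos_z_2 = 5; depth_2 = 2; height_2 = 5; pos_x_3 = 2; pos_y_3 = 1; depth_3 = 4; height_3 = 5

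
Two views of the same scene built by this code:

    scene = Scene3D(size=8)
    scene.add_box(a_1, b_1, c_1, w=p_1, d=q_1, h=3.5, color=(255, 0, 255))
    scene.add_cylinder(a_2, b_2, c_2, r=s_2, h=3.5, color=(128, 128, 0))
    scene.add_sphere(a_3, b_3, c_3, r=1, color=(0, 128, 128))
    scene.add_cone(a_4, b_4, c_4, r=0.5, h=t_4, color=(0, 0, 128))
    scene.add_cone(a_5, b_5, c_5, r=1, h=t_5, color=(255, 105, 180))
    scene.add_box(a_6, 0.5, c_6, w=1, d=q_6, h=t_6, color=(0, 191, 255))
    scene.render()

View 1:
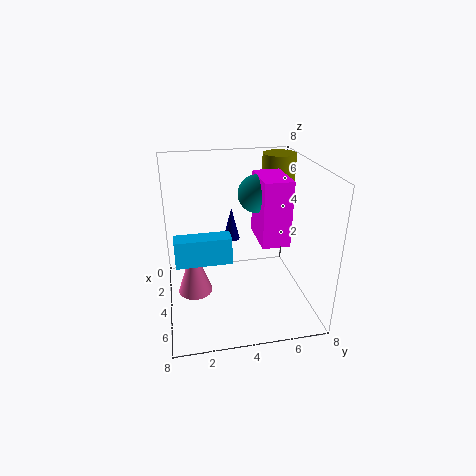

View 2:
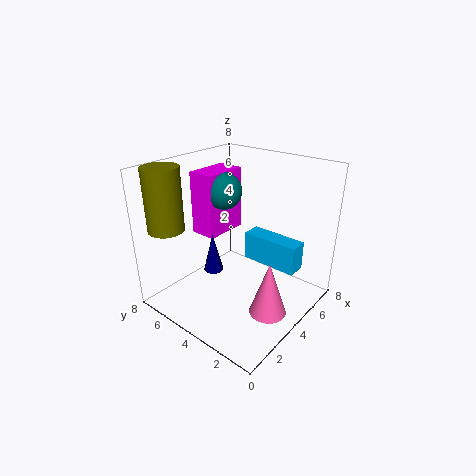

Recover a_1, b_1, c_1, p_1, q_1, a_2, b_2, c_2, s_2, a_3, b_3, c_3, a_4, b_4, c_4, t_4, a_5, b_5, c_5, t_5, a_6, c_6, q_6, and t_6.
a_1 = 3, b_1 = 5, c_1 = 4, p_1 = 2.5, q_1 = 1.5, a_2 = 1.5, b_2 = 7, c_2 = 4.5, s_2 = 1, a_3 = 4, b_3 = 5, c_3 = 6.5, a_4 = 2, b_4 = 4, c_4 = 3, t_4 = 2, a_5 = 3.5, b_5 = 1.5, c_5 = 0.5, t_5 = 3, a_6 = 4, c_6 = 3, q_6 = 3, t_6 = 1.5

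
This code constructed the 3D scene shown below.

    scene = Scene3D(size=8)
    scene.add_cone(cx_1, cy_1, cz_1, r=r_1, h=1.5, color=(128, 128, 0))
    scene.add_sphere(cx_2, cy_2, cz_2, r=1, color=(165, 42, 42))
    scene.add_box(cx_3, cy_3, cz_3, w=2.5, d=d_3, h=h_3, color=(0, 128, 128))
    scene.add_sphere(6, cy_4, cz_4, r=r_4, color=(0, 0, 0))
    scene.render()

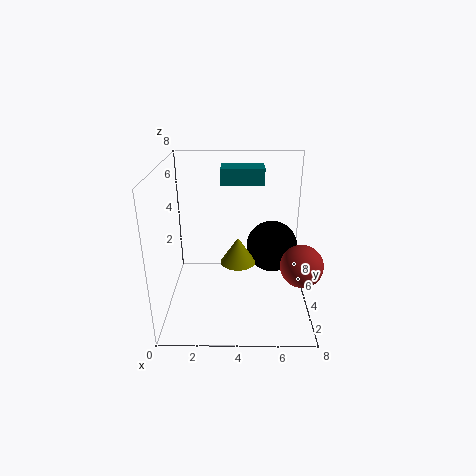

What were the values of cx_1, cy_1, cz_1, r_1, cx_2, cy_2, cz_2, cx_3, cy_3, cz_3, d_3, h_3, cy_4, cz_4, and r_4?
cx_1 = 4, cy_1 = 4, cz_1 = 2.5, r_1 = 1, cx_2 = 7, cy_2 = 1, cz_2 = 4, cx_3 = 3, cy_3 = 5.5, cz_3 = 6.5, d_3 = 1.5, h_3 = 1, cy_4 = 5, cz_4 = 3, r_4 = 1.5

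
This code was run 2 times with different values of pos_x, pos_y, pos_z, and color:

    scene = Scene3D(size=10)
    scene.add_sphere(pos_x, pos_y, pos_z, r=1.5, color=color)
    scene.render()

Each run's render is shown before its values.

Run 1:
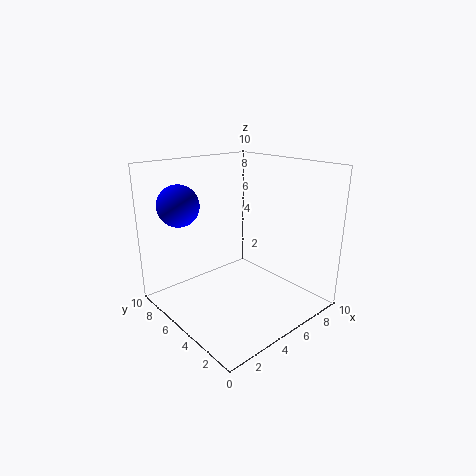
pos_x = 2.5; pos_y = 8.5; pos_z = 7; color = 'blue'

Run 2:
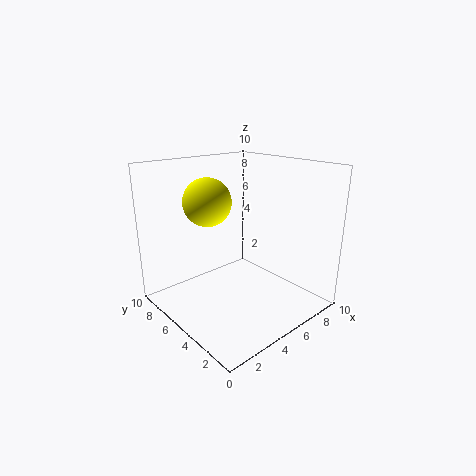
pos_x = 2.5; pos_y = 5; pos_z = 8; color = 'yellow'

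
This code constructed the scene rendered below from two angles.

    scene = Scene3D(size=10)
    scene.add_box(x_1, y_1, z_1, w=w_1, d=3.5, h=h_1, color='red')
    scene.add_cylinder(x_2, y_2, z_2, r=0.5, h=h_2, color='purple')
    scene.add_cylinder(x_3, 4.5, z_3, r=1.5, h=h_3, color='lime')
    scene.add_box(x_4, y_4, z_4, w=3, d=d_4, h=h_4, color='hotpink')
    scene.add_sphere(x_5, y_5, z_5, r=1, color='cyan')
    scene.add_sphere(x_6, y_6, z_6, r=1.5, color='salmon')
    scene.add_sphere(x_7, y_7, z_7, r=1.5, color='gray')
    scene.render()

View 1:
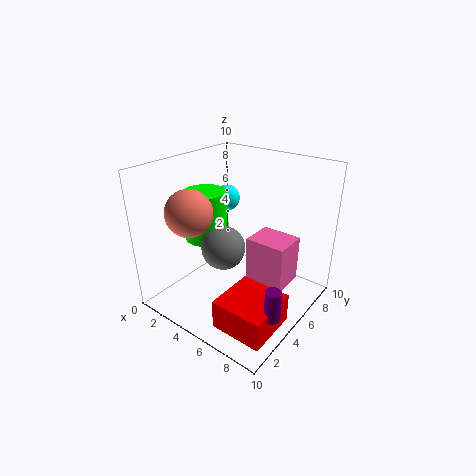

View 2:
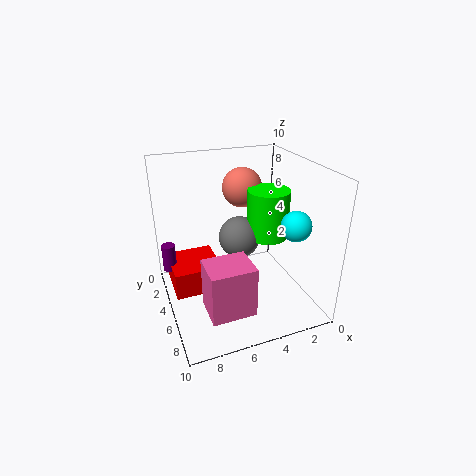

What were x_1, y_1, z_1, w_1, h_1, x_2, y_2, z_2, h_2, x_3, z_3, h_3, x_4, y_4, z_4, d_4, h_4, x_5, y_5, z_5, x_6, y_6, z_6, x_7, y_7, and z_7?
x_1 = 6; y_1 = 1; z_1 = 0.5; w_1 = 3.5; h_1 = 2; x_2 = 9.5; y_2 = 2.5; z_2 = 2; h_2 = 2; x_3 = 2.5; z_3 = 4.5; h_3 = 3.5; x_4 = 5; y_4 = 6; z_4 = 1; d_4 = 2.5; h_4 = 3.5; x_5 = 2; y_5 = 7.5; z_5 = 6.5; x_6 = 3.5; y_6 = 2; z_6 = 7.5; x_7 = 4.5; y_7 = 4; z_7 = 4.5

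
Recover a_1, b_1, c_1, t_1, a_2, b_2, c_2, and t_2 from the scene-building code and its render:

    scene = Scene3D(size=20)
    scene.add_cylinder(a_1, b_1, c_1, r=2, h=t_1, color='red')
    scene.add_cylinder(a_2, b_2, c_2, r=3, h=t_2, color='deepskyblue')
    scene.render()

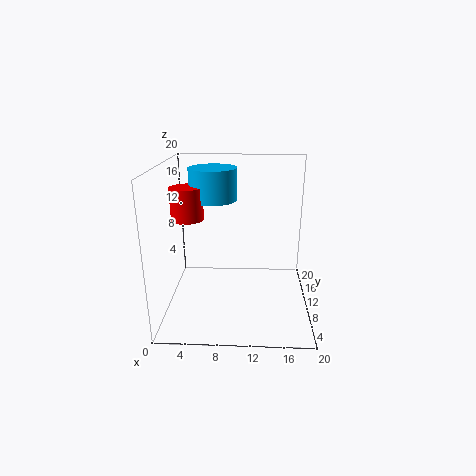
a_1 = 4, b_1 = 6, c_1 = 14, t_1 = 4, a_2 = 7, b_2 = 8, c_2 = 16, t_2 = 4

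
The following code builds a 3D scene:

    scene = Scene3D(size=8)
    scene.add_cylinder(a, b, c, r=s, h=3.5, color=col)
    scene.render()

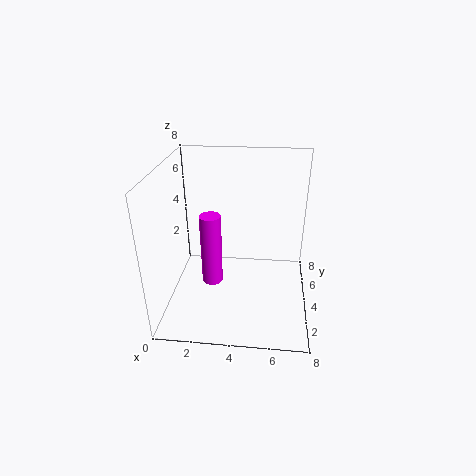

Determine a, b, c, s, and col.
a = 3, b = 1.5, c = 3, s = 0.5, col = 'magenta'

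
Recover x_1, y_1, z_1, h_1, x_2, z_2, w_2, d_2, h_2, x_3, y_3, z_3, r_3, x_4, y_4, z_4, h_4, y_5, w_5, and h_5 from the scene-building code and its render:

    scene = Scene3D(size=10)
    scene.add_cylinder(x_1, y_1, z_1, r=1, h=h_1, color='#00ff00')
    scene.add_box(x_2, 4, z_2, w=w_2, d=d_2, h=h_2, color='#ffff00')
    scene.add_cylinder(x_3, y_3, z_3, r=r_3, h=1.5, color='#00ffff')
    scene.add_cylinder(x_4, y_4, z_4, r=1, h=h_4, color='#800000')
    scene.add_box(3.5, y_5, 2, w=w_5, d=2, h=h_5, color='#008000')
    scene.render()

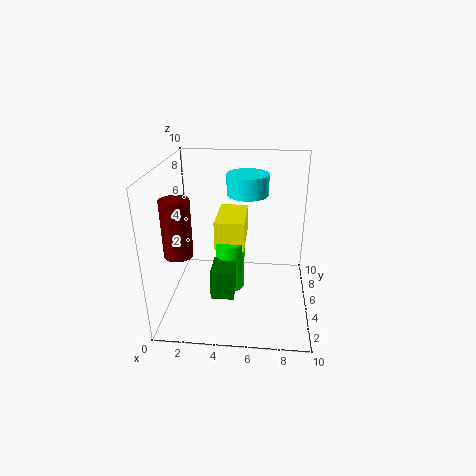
x_1 = 4.5
y_1 = 4.5
z_1 = 1.5
h_1 = 3.5
x_2 = 3.5
z_2 = 4.5
w_2 = 2
d_2 = 3.5
h_2 = 2
x_3 = 5.5
y_3 = 7
z_3 = 7.5
r_3 = 1.5
x_4 = 1
y_4 = 4
z_4 = 4
h_4 = 4
y_5 = 2
w_5 = 1.5
h_5 = 2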